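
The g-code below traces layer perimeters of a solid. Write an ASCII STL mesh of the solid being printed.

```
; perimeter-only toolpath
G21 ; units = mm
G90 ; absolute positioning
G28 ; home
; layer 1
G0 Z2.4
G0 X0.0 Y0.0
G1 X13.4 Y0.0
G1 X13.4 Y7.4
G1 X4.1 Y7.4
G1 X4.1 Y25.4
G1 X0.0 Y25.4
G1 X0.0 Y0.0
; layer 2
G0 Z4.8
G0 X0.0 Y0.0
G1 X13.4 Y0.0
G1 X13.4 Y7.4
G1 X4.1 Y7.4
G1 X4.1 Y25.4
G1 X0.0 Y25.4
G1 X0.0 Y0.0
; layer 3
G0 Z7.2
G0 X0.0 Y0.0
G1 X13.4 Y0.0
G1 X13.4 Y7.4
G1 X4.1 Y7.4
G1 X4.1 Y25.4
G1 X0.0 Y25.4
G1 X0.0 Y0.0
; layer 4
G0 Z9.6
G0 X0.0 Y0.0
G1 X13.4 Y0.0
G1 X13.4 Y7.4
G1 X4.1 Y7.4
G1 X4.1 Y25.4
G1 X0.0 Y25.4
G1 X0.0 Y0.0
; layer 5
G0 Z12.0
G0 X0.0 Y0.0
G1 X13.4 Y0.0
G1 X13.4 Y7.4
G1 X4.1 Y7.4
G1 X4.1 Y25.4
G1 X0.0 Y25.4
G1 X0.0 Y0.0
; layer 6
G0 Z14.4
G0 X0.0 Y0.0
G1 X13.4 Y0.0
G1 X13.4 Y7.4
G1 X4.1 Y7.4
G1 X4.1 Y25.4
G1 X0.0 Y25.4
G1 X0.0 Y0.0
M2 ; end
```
solid part
  facet normal 0.0000 0.0000 -1.0000
    outer loop
      vertex 13.4 7.4 0.0
      vertex 13.4 0.0 0.0
      vertex 0.0 0.0 0.0
    endloop
  endfacet
  facet normal 0.0000 0.0000 -1.0000
    outer loop
      vertex 4.1 7.4 0.0
      vertex 13.4 7.4 0.0
      vertex 0.0 0.0 0.0
    endloop
  endfacet
  facet normal 0.0000 0.0000 -1.0000
    outer loop
      vertex 4.1 25.4 0.0
      vertex 4.1 7.4 0.0
      vertex 0.0 0.0 0.0
    endloop
  endfacet
  facet normal 0.0000 0.0000 -1.0000
    outer loop
      vertex 0.0 25.4 0.0
      vertex 4.1 25.4 0.0
      vertex 0.0 0.0 0.0
    endloop
  endfacet
  facet normal 0.0000 0.0000 1.0000
    outer loop
      vertex 0.0 0.0 14.4
      vertex 13.4 0.0 14.4
      vertex 13.4 7.4 14.4
    endloop
  endfacet
  facet normal 0.0000 0.0000 1.0000
    outer loop
      vertex 0.0 0.0 14.4
      vertex 13.4 7.4 14.4
      vertex 4.1 7.4 14.4
    endloop
  endfacet
  facet normal 0.0000 0.0000 1.0000
    outer loop
      vertex 0.0 0.0 14.4
      vertex 4.1 7.4 14.4
      vertex 4.1 25.4 14.4
    endloop
  endfacet
  facet normal 0.0000 0.0000 1.0000
    outer loop
      vertex 0.0 0.0 14.4
      vertex 4.1 25.4 14.4
      vertex 0.0 25.4 14.4
    endloop
  endfacet
  facet normal 0.0000 -1.0000 0.0000
    outer loop
      vertex 0.0 0.0 0.0
      vertex 13.4 0.0 0.0
      vertex 13.4 0.0 14.4
    endloop
  endfacet
  facet normal 0.0000 -1.0000 0.0000
    outer loop
      vertex 0.0 0.0 0.0
      vertex 13.4 0.0 14.4
      vertex 0.0 0.0 14.4
    endloop
  endfacet
  facet normal 1.0000 0.0000 0.0000
    outer loop
      vertex 13.4 0.0 0.0
      vertex 13.4 7.4 0.0
      vertex 13.4 7.4 14.4
    endloop
  endfacet
  facet normal 1.0000 0.0000 0.0000
    outer loop
      vertex 13.4 0.0 0.0
      vertex 13.4 7.4 14.4
      vertex 13.4 0.0 14.4
    endloop
  endfacet
  facet normal 0.0000 1.0000 0.0000
    outer loop
      vertex 13.4 7.4 0.0
      vertex 4.1 7.4 0.0
      vertex 4.1 7.4 14.4
    endloop
  endfacet
  facet normal 0.0000 1.0000 0.0000
    outer loop
      vertex 13.4 7.4 0.0
      vertex 4.1 7.4 14.4
      vertex 13.4 7.4 14.4
    endloop
  endfacet
  facet normal 1.0000 0.0000 0.0000
    outer loop
      vertex 4.1 7.4 0.0
      vertex 4.1 25.4 0.0
      vertex 4.1 25.4 14.4
    endloop
  endfacet
  facet normal 1.0000 0.0000 0.0000
    outer loop
      vertex 4.1 7.4 0.0
      vertex 4.1 25.4 14.4
      vertex 4.1 7.4 14.4
    endloop
  endfacet
  facet normal 0.0000 1.0000 0.0000
    outer loop
      vertex 4.1 25.4 0.0
      vertex 0.0 25.4 0.0
      vertex 0.0 25.4 14.4
    endloop
  endfacet
  facet normal 0.0000 1.0000 0.0000
    outer loop
      vertex 4.1 25.4 0.0
      vertex 0.0 25.4 14.4
      vertex 4.1 25.4 14.4
    endloop
  endfacet
  facet normal -1.0000 0.0000 0.0000
    outer loop
      vertex 0.0 25.4 0.0
      vertex 0.0 0.0 0.0
      vertex 0.0 0.0 14.4
    endloop
  endfacet
  facet normal -1.0000 0.0000 0.0000
    outer loop
      vertex 0.0 25.4 0.0
      vertex 0.0 0.0 14.4
      vertex 0.0 25.4 14.4
    endloop
  endfacet
endsolid part

The G0 Z moves step by Δz≈2.4 mm. Every layer's G1 loop is the same polygon, so the solid is a straight extrusion of it from z=0 to z≈14.4. Closing with flat bottom and top caps and triangulating gives 20 facets — an L-shaped prism: outer 13.4 × 25.4 mm, arm thicknesses ≈ 7.4 mm (horizontal) and 4.1 mm (vertical), extruded 14.4 mm in z.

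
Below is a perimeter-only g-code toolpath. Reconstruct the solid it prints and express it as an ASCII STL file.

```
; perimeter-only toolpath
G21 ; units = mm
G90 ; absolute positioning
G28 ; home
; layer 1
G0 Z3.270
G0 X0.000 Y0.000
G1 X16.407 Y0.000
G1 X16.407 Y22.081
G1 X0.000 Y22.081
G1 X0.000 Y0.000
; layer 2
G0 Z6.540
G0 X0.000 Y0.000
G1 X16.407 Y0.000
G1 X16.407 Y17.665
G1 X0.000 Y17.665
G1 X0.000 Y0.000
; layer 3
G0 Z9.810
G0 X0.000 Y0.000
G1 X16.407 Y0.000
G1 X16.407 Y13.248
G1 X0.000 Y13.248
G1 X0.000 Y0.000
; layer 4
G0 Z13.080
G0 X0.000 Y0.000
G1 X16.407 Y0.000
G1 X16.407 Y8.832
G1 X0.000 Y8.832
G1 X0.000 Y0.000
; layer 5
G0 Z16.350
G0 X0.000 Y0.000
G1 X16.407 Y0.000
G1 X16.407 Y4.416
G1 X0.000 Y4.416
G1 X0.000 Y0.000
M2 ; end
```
solid part
  facet normal 0.0000 0.0000 -1.0000
    outer loop
      vertex 16.407 26.497 0.000
      vertex 16.407 0.000 0.000
      vertex 0.000 0.000 0.000
    endloop
  endfacet
  facet normal 0.0000 0.0000 -1.0000
    outer loop
      vertex 0.000 26.497 0.000
      vertex 16.407 26.497 0.000
      vertex 0.000 0.000 0.000
    endloop
  endfacet
  facet normal 0.0000 -1.0000 0.0000
    outer loop
      vertex 0.000 0.000 0.000
      vertex 16.407 0.000 0.000
      vertex 16.407 0.000 19.620
    endloop
  endfacet
  facet normal 0.0000 -1.0000 0.0000
    outer loop
      vertex 0.000 0.000 0.000
      vertex 16.407 0.000 19.620
      vertex 0.000 0.000 19.620
    endloop
  endfacet
  facet normal 0.0000 0.5951 0.8037
    outer loop
      vertex 0.000 0.000 19.620
      vertex 16.407 0.000 19.620
      vertex 16.407 26.497 0.000
    endloop
  endfacet
  facet normal 0.0000 0.5951 0.8037
    outer loop
      vertex 0.000 0.000 19.620
      vertex 16.407 26.497 0.000
      vertex 0.000 26.497 0.000
    endloop
  endfacet
  facet normal -1.0000 0.0000 0.0000
    outer loop
      vertex 0.000 0.000 19.620
      vertex 0.000 26.497 0.000
      vertex 0.000 0.000 0.000
    endloop
  endfacet
  facet normal 1.0000 0.0000 0.0000
    outer loop
      vertex 16.407 0.000 0.000
      vertex 16.407 26.497 0.000
      vertex 16.407 0.000 19.620
    endloop
  endfacet
endsolid part

The G0 Z moves step by Δz≈3.270 mm. The G1 loops shrink linearly with z, so the solid tapers from its base footprint up to z≈19.6. Closing with a flat bottom cap and the tapered top and triangulating gives 8 facets — a wedge (ramp): 16.4 × 26.5 mm base, rising to 19.6 mm along the y=0 edge and sloping linearly to z=0 at y=26.5.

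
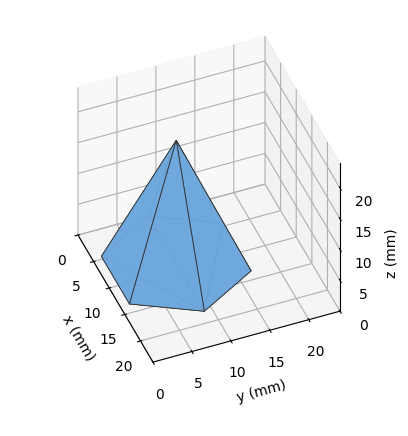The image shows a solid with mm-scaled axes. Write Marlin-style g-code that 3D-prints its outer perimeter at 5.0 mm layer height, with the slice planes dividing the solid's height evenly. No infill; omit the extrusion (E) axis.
Reading the render: the shape is a regular 6-sided pyramid, base circumscribed radius ≈ 9 mm, apex at z ≈ 20 mm (dimensions read to the nearest mm from the axis ticks). For the g-code, the solid's height is divided into equal slices at the stated Δz and each level perimeter traced with G1 moves after a G0 lift.

; perimeter-only toolpath
G21 ; units = mm
G90 ; absolute positioning
G28 ; home
; layer 1
G0 Z5.0
G0 X15.8 Y9.0
G1 X12.4 Y14.9
G1 X5.6 Y14.9
G1 X2.2 Y9.0
G1 X5.6 Y3.1
G1 X12.4 Y3.1
G1 X15.8 Y9.0
; layer 2
G0 Z10.0
G0 X13.5 Y9.0
G1 X11.2 Y12.9
G1 X6.8 Y12.9
G1 X4.5 Y9.0
G1 X6.8 Y5.1
G1 X11.2 Y5.1
G1 X13.5 Y9.0
; layer 3
G0 Z15.0
G0 X11.2 Y9.0
G1 X10.1 Y10.9
G1 X7.9 Y10.9
G1 X6.8 Y9.0
G1 X7.9 Y7.0
G1 X10.1 Y7.0
G1 X11.2 Y9.0
M2 ; end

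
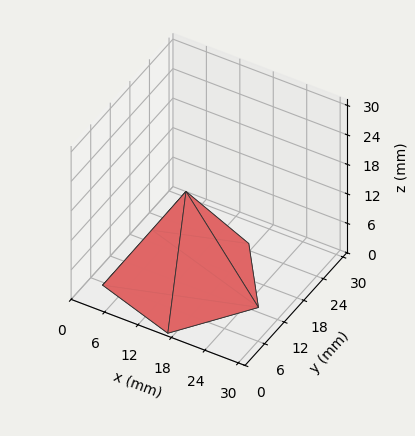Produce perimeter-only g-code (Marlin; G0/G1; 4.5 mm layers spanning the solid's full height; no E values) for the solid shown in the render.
Reading the render: the shape is a regular 5-sided pyramid, base circumscribed radius ≈ 13 mm, apex at z ≈ 18 mm (dimensions read to the nearest mm from the axis ticks). For the g-code, the solid's height is divided into equal slices at the stated Δz and each level perimeter traced with G1 moves after a G0 lift.

; perimeter-only toolpath
G21 ; units = mm
G90 ; absolute positioning
G28 ; home
; layer 1
G0 Z4.5
G0 X22.8 Y13.0
G1 X16.0 Y22.3
G1 X5.1 Y18.7
G1 X5.1 Y7.3
G1 X16.0 Y3.7
G1 X22.8 Y13.0
; layer 2
G0 Z9.0
G0 X19.5 Y13.0
G1 X15.0 Y19.2
G1 X7.8 Y16.8
G1 X7.8 Y9.2
G1 X15.0 Y6.8
G1 X19.5 Y13.0
; layer 3
G0 Z13.5
G0 X16.2 Y13.0
G1 X14.0 Y16.1
G1 X10.4 Y14.9
G1 X10.4 Y11.1
G1 X14.0 Y9.9
G1 X16.2 Y13.0
M2 ; end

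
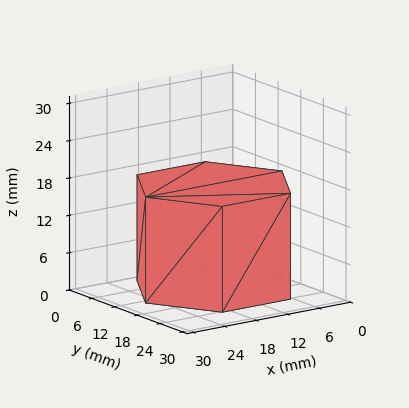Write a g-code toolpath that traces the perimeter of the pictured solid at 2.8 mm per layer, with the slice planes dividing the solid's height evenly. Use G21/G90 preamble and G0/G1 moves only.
Reading the render: the shape is a regular 6-sided prism (a cylinder approximated with 6 flat sides), circumscribed radius ≈ 13 mm, height ≈ 17 mm (dimensions read to the nearest mm from the axis ticks). For the g-code, the solid's height is divided into equal slices at the stated Δz and each level perimeter traced with G1 moves after a G0 lift.

; perimeter-only toolpath
G21 ; units = mm
G90 ; absolute positioning
G28 ; home
; layer 1
G0 Z2.8
G0 X26.0 Y13.0
G1 X19.5 Y24.3
G1 X6.5 Y24.3
G1 X0.0 Y13.0
G1 X6.5 Y1.7
G1 X19.5 Y1.7
G1 X26.0 Y13.0
; layer 2
G0 Z5.7
G0 X26.0 Y13.0
G1 X19.5 Y24.3
G1 X6.5 Y24.3
G1 X0.0 Y13.0
G1 X6.5 Y1.7
G1 X19.5 Y1.7
G1 X26.0 Y13.0
; layer 3
G0 Z8.5
G0 X26.0 Y13.0
G1 X19.5 Y24.3
G1 X6.5 Y24.3
G1 X0.0 Y13.0
G1 X6.5 Y1.7
G1 X19.5 Y1.7
G1 X26.0 Y13.0
; layer 4
G0 Z11.3
G0 X26.0 Y13.0
G1 X19.5 Y24.3
G1 X6.5 Y24.3
G1 X0.0 Y13.0
G1 X6.5 Y1.7
G1 X19.5 Y1.7
G1 X26.0 Y13.0
; layer 5
G0 Z14.2
G0 X26.0 Y13.0
G1 X19.5 Y24.3
G1 X6.5 Y24.3
G1 X0.0 Y13.0
G1 X6.5 Y1.7
G1 X19.5 Y1.7
G1 X26.0 Y13.0
; layer 6
G0 Z17.0
G0 X26.0 Y13.0
G1 X19.5 Y24.3
G1 X6.5 Y24.3
G1 X0.0 Y13.0
G1 X6.5 Y1.7
G1 X19.5 Y1.7
G1 X26.0 Y13.0
M2 ; end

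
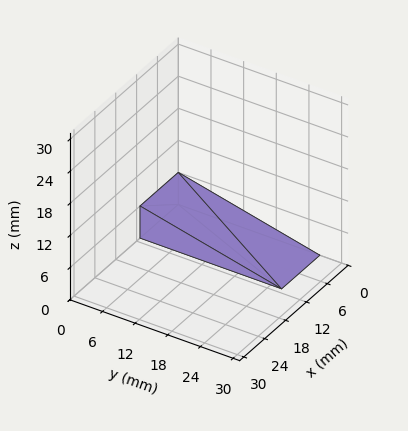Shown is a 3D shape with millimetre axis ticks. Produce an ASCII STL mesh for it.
Reading the render: the shape is a wedge (ramp): 11 × 26 mm base, rising to 6 mm along the y=0 edge and sloping linearly to z=0 at y=26 (dimensions read to the nearest mm from the axis ticks). For the STL, each face is triangulated and given an outward normal.

solid part
  facet normal 0.0000 0.0000 -1.0000
    outer loop
      vertex 11.0 26.0 0.0
      vertex 11.0 0.0 0.0
      vertex 0.0 0.0 0.0
    endloop
  endfacet
  facet normal 0.0000 0.0000 -1.0000
    outer loop
      vertex 0.0 26.0 0.0
      vertex 11.0 26.0 0.0
      vertex 0.0 0.0 0.0
    endloop
  endfacet
  facet normal 0.0000 -1.0000 0.0000
    outer loop
      vertex 0.0 0.0 0.0
      vertex 11.0 0.0 0.0
      vertex 11.0 0.0 6.0
    endloop
  endfacet
  facet normal 0.0000 -1.0000 0.0000
    outer loop
      vertex 0.0 0.0 0.0
      vertex 11.0 0.0 6.0
      vertex 0.0 0.0 6.0
    endloop
  endfacet
  facet normal 0.0000 0.2249 0.9744
    outer loop
      vertex 0.0 0.0 6.0
      vertex 11.0 0.0 6.0
      vertex 11.0 26.0 0.0
    endloop
  endfacet
  facet normal 0.0000 0.2249 0.9744
    outer loop
      vertex 0.0 0.0 6.0
      vertex 11.0 26.0 0.0
      vertex 0.0 26.0 0.0
    endloop
  endfacet
  facet normal -1.0000 0.0000 0.0000
    outer loop
      vertex 0.0 0.0 6.0
      vertex 0.0 26.0 0.0
      vertex 0.0 0.0 0.0
    endloop
  endfacet
  facet normal 1.0000 0.0000 0.0000
    outer loop
      vertex 11.0 0.0 0.0
      vertex 11.0 26.0 0.0
      vertex 11.0 0.0 6.0
    endloop
  endfacet
endsolid part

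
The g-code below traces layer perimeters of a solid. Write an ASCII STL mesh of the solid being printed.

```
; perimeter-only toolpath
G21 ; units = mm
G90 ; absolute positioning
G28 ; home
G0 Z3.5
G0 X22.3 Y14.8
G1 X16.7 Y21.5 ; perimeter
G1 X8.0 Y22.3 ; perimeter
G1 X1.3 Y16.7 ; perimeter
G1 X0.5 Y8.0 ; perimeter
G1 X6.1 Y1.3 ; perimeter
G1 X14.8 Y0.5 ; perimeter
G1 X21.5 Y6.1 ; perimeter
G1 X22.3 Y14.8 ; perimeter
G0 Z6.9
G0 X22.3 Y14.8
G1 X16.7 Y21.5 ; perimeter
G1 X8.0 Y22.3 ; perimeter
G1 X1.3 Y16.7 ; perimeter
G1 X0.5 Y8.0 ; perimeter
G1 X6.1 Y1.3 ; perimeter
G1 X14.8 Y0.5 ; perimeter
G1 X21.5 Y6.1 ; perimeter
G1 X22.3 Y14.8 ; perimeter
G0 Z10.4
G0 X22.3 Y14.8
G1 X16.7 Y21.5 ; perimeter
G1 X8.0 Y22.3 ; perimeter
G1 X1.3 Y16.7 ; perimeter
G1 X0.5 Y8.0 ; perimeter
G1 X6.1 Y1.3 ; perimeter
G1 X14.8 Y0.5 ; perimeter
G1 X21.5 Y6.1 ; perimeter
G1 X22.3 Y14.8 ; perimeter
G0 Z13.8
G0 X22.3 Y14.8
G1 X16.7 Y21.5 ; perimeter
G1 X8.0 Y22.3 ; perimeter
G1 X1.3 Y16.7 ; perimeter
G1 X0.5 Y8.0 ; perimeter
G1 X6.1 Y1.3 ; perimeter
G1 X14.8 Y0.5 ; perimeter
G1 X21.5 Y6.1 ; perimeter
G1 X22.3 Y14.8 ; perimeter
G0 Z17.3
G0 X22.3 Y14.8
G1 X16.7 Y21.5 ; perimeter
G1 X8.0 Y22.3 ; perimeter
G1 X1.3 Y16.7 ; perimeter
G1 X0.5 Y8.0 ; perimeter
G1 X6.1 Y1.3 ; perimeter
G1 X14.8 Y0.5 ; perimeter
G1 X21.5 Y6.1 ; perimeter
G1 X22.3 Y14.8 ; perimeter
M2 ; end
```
solid part
  facet normal 0.0000 0.0000 -1.0000
    outer loop
      vertex 8.0 22.3 0.0
      vertex 16.7 21.5 0.0
      vertex 22.3 14.8 0.0
    endloop
  endfacet
  facet normal 0.0000 0.0000 -1.0000
    outer loop
      vertex 1.3 16.7 0.0
      vertex 8.0 22.3 0.0
      vertex 22.3 14.8 0.0
    endloop
  endfacet
  facet normal 0.0000 0.0000 -1.0000
    outer loop
      vertex 0.5 8.0 0.0
      vertex 1.3 16.7 0.0
      vertex 22.3 14.8 0.0
    endloop
  endfacet
  facet normal 0.0000 0.0000 -1.0000
    outer loop
      vertex 6.1 1.3 0.0
      vertex 0.5 8.0 0.0
      vertex 22.3 14.8 0.0
    endloop
  endfacet
  facet normal 0.0000 0.0000 -1.0000
    outer loop
      vertex 14.8 0.5 0.0
      vertex 6.1 1.3 0.0
      vertex 22.3 14.8 0.0
    endloop
  endfacet
  facet normal 0.0000 0.0000 -1.0000
    outer loop
      vertex 21.5 6.1 0.0
      vertex 14.8 0.5 0.0
      vertex 22.3 14.8 0.0
    endloop
  endfacet
  facet normal 0.0000 0.0000 1.0000
    outer loop
      vertex 22.3 14.8 17.3
      vertex 16.7 21.5 17.3
      vertex 8.0 22.3 17.3
    endloop
  endfacet
  facet normal 0.0000 0.0000 1.0000
    outer loop
      vertex 22.3 14.8 17.3
      vertex 8.0 22.3 17.3
      vertex 1.3 16.7 17.3
    endloop
  endfacet
  facet normal 0.0000 0.0000 1.0000
    outer loop
      vertex 22.3 14.8 17.3
      vertex 1.3 16.7 17.3
      vertex 0.5 8.0 17.3
    endloop
  endfacet
  facet normal 0.0000 0.0000 1.0000
    outer loop
      vertex 22.3 14.8 17.3
      vertex 0.5 8.0 17.3
      vertex 6.1 1.3 17.3
    endloop
  endfacet
  facet normal 0.0000 0.0000 1.0000
    outer loop
      vertex 22.3 14.8 17.3
      vertex 6.1 1.3 17.3
      vertex 14.8 0.5 17.3
    endloop
  endfacet
  facet normal 0.0000 0.0000 1.0000
    outer loop
      vertex 22.3 14.8 17.3
      vertex 14.8 0.5 17.3
      vertex 21.5 6.1 17.3
    endloop
  endfacet
  facet normal 0.7673 0.6413 0.0000
    outer loop
      vertex 22.3 14.8 0.0
      vertex 16.7 21.5 0.0
      vertex 16.7 21.5 17.3
    endloop
  endfacet
  facet normal 0.7673 0.6413 0.0000
    outer loop
      vertex 22.3 14.8 0.0
      vertex 16.7 21.5 17.3
      vertex 22.3 14.8 17.3
    endloop
  endfacet
  facet normal 0.0916 0.9958 0.0000
    outer loop
      vertex 16.7 21.5 0.0
      vertex 8.0 22.3 0.0
      vertex 8.0 22.3 17.3
    endloop
  endfacet
  facet normal 0.0916 0.9958 0.0000
    outer loop
      vertex 16.7 21.5 0.0
      vertex 8.0 22.3 17.3
      vertex 16.7 21.5 17.3
    endloop
  endfacet
  facet normal -0.6413 0.7673 0.0000
    outer loop
      vertex 8.0 22.3 0.0
      vertex 1.3 16.7 0.0
      vertex 1.3 16.7 17.3
    endloop
  endfacet
  facet normal -0.6413 0.7673 0.0000
    outer loop
      vertex 8.0 22.3 0.0
      vertex 1.3 16.7 17.3
      vertex 8.0 22.3 17.3
    endloop
  endfacet
  facet normal -0.9958 0.0916 0.0000
    outer loop
      vertex 1.3 16.7 0.0
      vertex 0.5 8.0 0.0
      vertex 0.5 8.0 17.3
    endloop
  endfacet
  facet normal -0.9958 0.0916 0.0000
    outer loop
      vertex 1.3 16.7 0.0
      vertex 0.5 8.0 17.3
      vertex 1.3 16.7 17.3
    endloop
  endfacet
  facet normal -0.7673 -0.6413 0.0000
    outer loop
      vertex 0.5 8.0 0.0
      vertex 6.1 1.3 0.0
      vertex 6.1 1.3 17.3
    endloop
  endfacet
  facet normal -0.7673 -0.6413 0.0000
    outer loop
      vertex 0.5 8.0 0.0
      vertex 6.1 1.3 17.3
      vertex 0.5 8.0 17.3
    endloop
  endfacet
  facet normal -0.0916 -0.9958 0.0000
    outer loop
      vertex 6.1 1.3 0.0
      vertex 14.8 0.5 0.0
      vertex 14.8 0.5 17.3
    endloop
  endfacet
  facet normal -0.0916 -0.9958 0.0000
    outer loop
      vertex 6.1 1.3 0.0
      vertex 14.8 0.5 17.3
      vertex 6.1 1.3 17.3
    endloop
  endfacet
  facet normal 0.6413 -0.7673 0.0000
    outer loop
      vertex 14.8 0.5 0.0
      vertex 21.5 6.1 0.0
      vertex 21.5 6.1 17.3
    endloop
  endfacet
  facet normal 0.6413 -0.7673 0.0000
    outer loop
      vertex 14.8 0.5 0.0
      vertex 21.5 6.1 17.3
      vertex 14.8 0.5 17.3
    endloop
  endfacet
  facet normal 0.9958 -0.0916 0.0000
    outer loop
      vertex 21.5 6.1 0.0
      vertex 22.3 14.8 0.0
      vertex 22.3 14.8 17.3
    endloop
  endfacet
  facet normal 0.9958 -0.0916 0.0000
    outer loop
      vertex 21.5 6.1 0.0
      vertex 22.3 14.8 17.3
      vertex 21.5 6.1 17.3
    endloop
  endfacet
endsolid part

The G0 Z moves step by Δz≈3.5 mm. Every layer's G1 loop is the same polygon, so the solid is a straight extrusion of it from z=0 to z≈17.3. Closing with flat bottom and top caps and triangulating gives 28 facets — a regular 8-sided prism (a cylinder approximated with 8 flat sides), circumscribed radius ≈ 11.4 mm, height ≈ 17.3 mm.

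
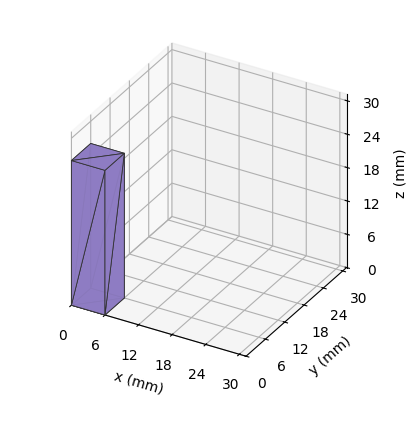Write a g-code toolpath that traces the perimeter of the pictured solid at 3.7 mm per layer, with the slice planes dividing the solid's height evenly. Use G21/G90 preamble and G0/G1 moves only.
Reading the render: the shape is a rectangular box, roughly 6 × 6 mm footprint and 26 mm tall (dimensions read to the nearest mm from the axis ticks). For the g-code, the solid's height is divided into equal slices at the stated Δz and each level perimeter traced with G1 moves after a G0 lift.

; perimeter-only toolpath
G21 ; units = mm
G90 ; absolute positioning
G28 ; home
; layer 1
G0 Z3.7
G0 X0.0 Y0.0
G1 X6.0 Y0.0
G1 X6.0 Y6.0
G1 X0.0 Y6.0
G1 X0.0 Y0.0
; layer 2
G0 Z7.4
G0 X0.0 Y0.0
G1 X6.0 Y0.0
G1 X6.0 Y6.0
G1 X0.0 Y6.0
G1 X0.0 Y0.0
; layer 3
G0 Z11.1
G0 X0.0 Y0.0
G1 X6.0 Y0.0
G1 X6.0 Y6.0
G1 X0.0 Y6.0
G1 X0.0 Y0.0
; layer 4
G0 Z14.9
G0 X0.0 Y0.0
G1 X6.0 Y0.0
G1 X6.0 Y6.0
G1 X0.0 Y6.0
G1 X0.0 Y0.0
; layer 5
G0 Z18.6
G0 X0.0 Y0.0
G1 X6.0 Y0.0
G1 X6.0 Y6.0
G1 X0.0 Y6.0
G1 X0.0 Y0.0
; layer 6
G0 Z22.3
G0 X0.0 Y0.0
G1 X6.0 Y0.0
G1 X6.0 Y6.0
G1 X0.0 Y6.0
G1 X0.0 Y0.0
; layer 7
G0 Z26.0
G0 X0.0 Y0.0
G1 X6.0 Y0.0
G1 X6.0 Y6.0
G1 X0.0 Y6.0
G1 X0.0 Y0.0
M2 ; end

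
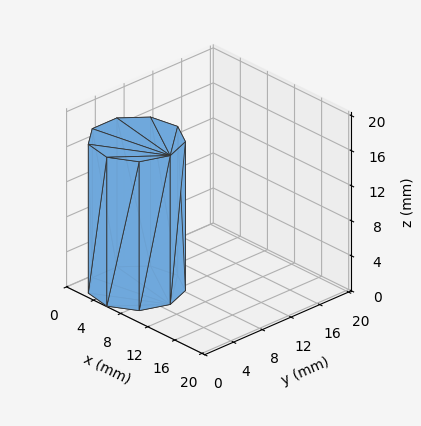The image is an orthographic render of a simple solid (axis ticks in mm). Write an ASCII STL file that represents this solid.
Reading the render: the shape is a regular 9-sided prism (a cylinder approximated with 9 flat sides), circumscribed radius ≈ 5 mm, height ≈ 17 mm (dimensions read to the nearest mm from the axis ticks). For the STL, each face is triangulated and given an outward normal.

solid part
  facet normal 0.0000 0.0000 -1.0000
    outer loop
      vertex 5.868 9.924 0.000
      vertex 8.830 8.214 0.000
      vertex 10.000 5.000 0.000
    endloop
  endfacet
  facet normal 0.0000 0.0000 -1.0000
    outer loop
      vertex 2.500 9.330 0.000
      vertex 5.868 9.924 0.000
      vertex 10.000 5.000 0.000
    endloop
  endfacet
  facet normal 0.0000 0.0000 -1.0000
    outer loop
      vertex 0.302 6.710 0.000
      vertex 2.500 9.330 0.000
      vertex 10.000 5.000 0.000
    endloop
  endfacet
  facet normal 0.0000 0.0000 -1.0000
    outer loop
      vertex 0.302 3.290 0.000
      vertex 0.302 6.710 0.000
      vertex 10.000 5.000 0.000
    endloop
  endfacet
  facet normal 0.0000 0.0000 -1.0000
    outer loop
      vertex 2.500 0.670 0.000
      vertex 0.302 3.290 0.000
      vertex 10.000 5.000 0.000
    endloop
  endfacet
  facet normal 0.0000 0.0000 -1.0000
    outer loop
      vertex 5.868 0.076 0.000
      vertex 2.500 0.670 0.000
      vertex 10.000 5.000 0.000
    endloop
  endfacet
  facet normal 0.0000 0.0000 -1.0000
    outer loop
      vertex 8.830 1.786 0.000
      vertex 5.868 0.076 0.000
      vertex 10.000 5.000 0.000
    endloop
  endfacet
  facet normal 0.0000 0.0000 1.0000
    outer loop
      vertex 10.000 5.000 17.000
      vertex 8.830 8.214 17.000
      vertex 5.868 9.924 17.000
    endloop
  endfacet
  facet normal 0.0000 0.0000 1.0000
    outer loop
      vertex 10.000 5.000 17.000
      vertex 5.868 9.924 17.000
      vertex 2.500 9.330 17.000
    endloop
  endfacet
  facet normal 0.0000 0.0000 1.0000
    outer loop
      vertex 10.000 5.000 17.000
      vertex 2.500 9.330 17.000
      vertex 0.302 6.710 17.000
    endloop
  endfacet
  facet normal 0.0000 0.0000 1.0000
    outer loop
      vertex 10.000 5.000 17.000
      vertex 0.302 6.710 17.000
      vertex 0.302 3.290 17.000
    endloop
  endfacet
  facet normal 0.0000 0.0000 1.0000
    outer loop
      vertex 10.000 5.000 17.000
      vertex 0.302 3.290 17.000
      vertex 2.500 0.670 17.000
    endloop
  endfacet
  facet normal 0.0000 0.0000 1.0000
    outer loop
      vertex 10.000 5.000 17.000
      vertex 2.500 0.670 17.000
      vertex 5.868 0.076 17.000
    endloop
  endfacet
  facet normal 0.0000 0.0000 1.0000
    outer loop
      vertex 10.000 5.000 17.000
      vertex 5.868 0.076 17.000
      vertex 8.830 1.786 17.000
    endloop
  endfacet
  facet normal 0.9397 0.3421 0.0000
    outer loop
      vertex 10.000 5.000 0.000
      vertex 8.830 8.214 0.000
      vertex 8.830 8.214 17.000
    endloop
  endfacet
  facet normal 0.9397 0.3421 0.0000
    outer loop
      vertex 10.000 5.000 0.000
      vertex 8.830 8.214 17.000
      vertex 10.000 5.000 17.000
    endloop
  endfacet
  facet normal 0.5000 0.8660 0.0000
    outer loop
      vertex 8.830 8.214 0.000
      vertex 5.868 9.924 0.000
      vertex 5.868 9.924 17.000
    endloop
  endfacet
  facet normal 0.5000 0.8660 0.0000
    outer loop
      vertex 8.830 8.214 0.000
      vertex 5.868 9.924 17.000
      vertex 8.830 8.214 17.000
    endloop
  endfacet
  facet normal -0.1737 0.9848 0.0000
    outer loop
      vertex 5.868 9.924 0.000
      vertex 2.500 9.330 0.000
      vertex 2.500 9.330 17.000
    endloop
  endfacet
  facet normal -0.1737 0.9848 0.0000
    outer loop
      vertex 5.868 9.924 0.000
      vertex 2.500 9.330 17.000
      vertex 5.868 9.924 17.000
    endloop
  endfacet
  facet normal -0.7661 0.6427 0.0000
    outer loop
      vertex 2.500 9.330 0.000
      vertex 0.302 6.710 0.000
      vertex 0.302 6.710 17.000
    endloop
  endfacet
  facet normal -0.7661 0.6427 0.0000
    outer loop
      vertex 2.500 9.330 0.000
      vertex 0.302 6.710 17.000
      vertex 2.500 9.330 17.000
    endloop
  endfacet
  facet normal -1.0000 0.0000 0.0000
    outer loop
      vertex 0.302 6.710 0.000
      vertex 0.302 3.290 0.000
      vertex 0.302 3.290 17.000
    endloop
  endfacet
  facet normal -1.0000 0.0000 0.0000
    outer loop
      vertex 0.302 6.710 0.000
      vertex 0.302 3.290 17.000
      vertex 0.302 6.710 17.000
    endloop
  endfacet
  facet normal -0.7661 -0.6427 0.0000
    outer loop
      vertex 0.302 3.290 0.000
      vertex 2.500 0.670 0.000
      vertex 2.500 0.670 17.000
    endloop
  endfacet
  facet normal -0.7661 -0.6427 0.0000
    outer loop
      vertex 0.302 3.290 0.000
      vertex 2.500 0.670 17.000
      vertex 0.302 3.290 17.000
    endloop
  endfacet
  facet normal -0.1737 -0.9848 0.0000
    outer loop
      vertex 2.500 0.670 0.000
      vertex 5.868 0.076 0.000
      vertex 5.868 0.076 17.000
    endloop
  endfacet
  facet normal -0.1737 -0.9848 0.0000
    outer loop
      vertex 2.500 0.670 0.000
      vertex 5.868 0.076 17.000
      vertex 2.500 0.670 17.000
    endloop
  endfacet
  facet normal 0.5000 -0.8660 0.0000
    outer loop
      vertex 5.868 0.076 0.000
      vertex 8.830 1.786 0.000
      vertex 8.830 1.786 17.000
    endloop
  endfacet
  facet normal 0.5000 -0.8660 0.0000
    outer loop
      vertex 5.868 0.076 0.000
      vertex 8.830 1.786 17.000
      vertex 5.868 0.076 17.000
    endloop
  endfacet
  facet normal 0.9397 -0.3421 0.0000
    outer loop
      vertex 8.830 1.786 0.000
      vertex 10.000 5.000 0.000
      vertex 10.000 5.000 17.000
    endloop
  endfacet
  facet normal 0.9397 -0.3421 0.0000
    outer loop
      vertex 8.830 1.786 0.000
      vertex 10.000 5.000 17.000
      vertex 8.830 1.786 17.000
    endloop
  endfacet
endsolid part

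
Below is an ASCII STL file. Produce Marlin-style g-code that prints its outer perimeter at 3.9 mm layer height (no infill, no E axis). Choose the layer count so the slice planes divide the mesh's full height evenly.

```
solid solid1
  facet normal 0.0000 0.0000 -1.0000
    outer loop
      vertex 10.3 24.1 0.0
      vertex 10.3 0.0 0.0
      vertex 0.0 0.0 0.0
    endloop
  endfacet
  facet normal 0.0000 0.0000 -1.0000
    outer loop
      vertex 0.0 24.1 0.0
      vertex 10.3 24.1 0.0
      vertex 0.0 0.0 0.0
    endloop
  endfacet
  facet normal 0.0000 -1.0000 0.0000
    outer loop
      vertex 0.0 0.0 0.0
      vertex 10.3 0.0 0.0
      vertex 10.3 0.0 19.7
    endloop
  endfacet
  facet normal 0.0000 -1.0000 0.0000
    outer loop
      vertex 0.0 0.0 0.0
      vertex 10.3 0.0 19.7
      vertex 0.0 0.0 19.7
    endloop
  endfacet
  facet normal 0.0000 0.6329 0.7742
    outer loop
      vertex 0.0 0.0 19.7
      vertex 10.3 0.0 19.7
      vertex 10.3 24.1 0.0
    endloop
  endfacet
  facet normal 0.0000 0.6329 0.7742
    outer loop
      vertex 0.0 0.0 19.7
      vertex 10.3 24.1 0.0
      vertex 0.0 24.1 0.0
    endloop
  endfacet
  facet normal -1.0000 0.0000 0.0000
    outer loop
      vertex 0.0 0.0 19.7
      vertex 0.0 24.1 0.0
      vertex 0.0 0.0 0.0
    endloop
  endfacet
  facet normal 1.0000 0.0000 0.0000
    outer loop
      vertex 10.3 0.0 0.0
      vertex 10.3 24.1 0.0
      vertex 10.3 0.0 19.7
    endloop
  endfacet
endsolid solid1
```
; perimeter-only toolpath
G21 ; units = mm
G90 ; absolute positioning
G28 ; home
; layer 1
G0 Z3.9
G0 X0.0 Y0.0
G1 X10.3 Y0.0
G1 X10.3 Y19.3
G1 X0.0 Y19.3
G1 X0.0 Y0.0
; layer 2
G0 Z7.9
G0 X0.0 Y0.0
G1 X10.3 Y0.0
G1 X10.3 Y14.5
G1 X0.0 Y14.5
G1 X0.0 Y0.0
; layer 3
G0 Z11.8
G0 X0.0 Y0.0
G1 X10.3 Y0.0
G1 X10.3 Y9.6
G1 X0.0 Y9.6
G1 X0.0 Y0.0
; layer 4
G0 Z15.8
G0 X0.0 Y0.0
G1 X10.3 Y0.0
G1 X10.3 Y4.8
G1 X0.0 Y4.8
G1 X0.0 Y0.0
M2 ; end

The solid is a wedge (ramp): 10.3 × 24.1 mm base, rising to 19.7 mm along the y=0 edge and sloping linearly to z=0 at y=24.1. Slicing at Δz = 3.9 mm — 5 equal slices spanning the solid's height, so layer i sits at z = i·h/5 — gives 4 non-empty perimeters. Each is a 4-segment closed polygon; G0 lifts to the layer z and rapids to the start vertex, then G1 traces the edges. The cross-section shrinks linearly with z (the slice at the apex is degenerate and omitted).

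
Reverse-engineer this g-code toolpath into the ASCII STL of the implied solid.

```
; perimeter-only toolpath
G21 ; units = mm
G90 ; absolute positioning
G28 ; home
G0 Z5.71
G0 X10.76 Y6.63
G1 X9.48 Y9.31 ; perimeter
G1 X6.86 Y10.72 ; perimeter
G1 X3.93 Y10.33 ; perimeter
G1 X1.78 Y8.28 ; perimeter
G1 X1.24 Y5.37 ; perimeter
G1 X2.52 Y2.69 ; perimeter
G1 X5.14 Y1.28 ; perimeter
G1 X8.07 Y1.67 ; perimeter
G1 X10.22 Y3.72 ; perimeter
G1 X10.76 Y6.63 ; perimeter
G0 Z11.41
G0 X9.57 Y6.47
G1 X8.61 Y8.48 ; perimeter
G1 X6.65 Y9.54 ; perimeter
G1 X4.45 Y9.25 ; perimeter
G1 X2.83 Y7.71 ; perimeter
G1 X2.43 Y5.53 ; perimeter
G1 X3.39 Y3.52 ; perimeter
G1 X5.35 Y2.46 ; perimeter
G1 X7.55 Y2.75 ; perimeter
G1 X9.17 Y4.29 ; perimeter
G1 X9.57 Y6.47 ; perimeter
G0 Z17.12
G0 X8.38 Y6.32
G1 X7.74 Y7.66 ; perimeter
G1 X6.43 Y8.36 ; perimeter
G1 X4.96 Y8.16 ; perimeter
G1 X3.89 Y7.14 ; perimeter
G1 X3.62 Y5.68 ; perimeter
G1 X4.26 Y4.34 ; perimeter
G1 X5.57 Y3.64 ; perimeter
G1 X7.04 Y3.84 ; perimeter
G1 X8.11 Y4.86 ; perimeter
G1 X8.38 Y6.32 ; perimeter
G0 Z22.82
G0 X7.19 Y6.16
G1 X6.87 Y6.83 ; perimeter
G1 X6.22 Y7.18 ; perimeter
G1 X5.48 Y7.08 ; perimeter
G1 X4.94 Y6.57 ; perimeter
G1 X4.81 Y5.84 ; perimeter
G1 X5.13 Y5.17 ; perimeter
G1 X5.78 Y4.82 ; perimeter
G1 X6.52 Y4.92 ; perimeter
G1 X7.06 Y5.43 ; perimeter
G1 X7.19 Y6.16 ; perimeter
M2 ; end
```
solid part
  facet normal 0.0000 0.0000 -1.0000
    outer loop
      vertex 7.08 11.90 0.00
      vertex 10.35 10.14 0.00
      vertex 11.95 6.79 0.00
    endloop
  endfacet
  facet normal 0.0000 0.0000 -1.0000
    outer loop
      vertex 3.41 11.41 0.00
      vertex 7.08 11.90 0.00
      vertex 11.95 6.79 0.00
    endloop
  endfacet
  facet normal 0.0000 0.0000 -1.0000
    outer loop
      vertex 0.72 8.85 0.00
      vertex 3.41 11.41 0.00
      vertex 11.95 6.79 0.00
    endloop
  endfacet
  facet normal 0.0000 0.0000 -1.0000
    outer loop
      vertex 0.05 5.21 0.00
      vertex 0.72 8.85 0.00
      vertex 11.95 6.79 0.00
    endloop
  endfacet
  facet normal 0.0000 0.0000 -1.0000
    outer loop
      vertex 1.65 1.86 0.00
      vertex 0.05 5.21 0.00
      vertex 11.95 6.79 0.00
    endloop
  endfacet
  facet normal 0.0000 0.0000 -1.0000
    outer loop
      vertex 4.92 0.10 0.00
      vertex 1.65 1.86 0.00
      vertex 11.95 6.79 0.00
    endloop
  endfacet
  facet normal 0.0000 0.0000 -1.0000
    outer loop
      vertex 8.59 0.59 0.00
      vertex 4.92 0.10 0.00
      vertex 11.95 6.79 0.00
    endloop
  endfacet
  facet normal 0.0000 0.0000 -1.0000
    outer loop
      vertex 11.28 3.15 0.00
      vertex 8.59 0.59 0.00
      vertex 11.95 6.79 0.00
    endloop
  endfacet
  facet normal 0.8848 0.4226 0.1962
    outer loop
      vertex 11.95 6.79 0.00
      vertex 10.35 10.14 0.00
      vertex 6.00 6.00 28.53
    endloop
  endfacet
  facet normal 0.4647 0.8635 0.1962
    outer loop
      vertex 10.35 10.14 0.00
      vertex 7.08 11.90 0.00
      vertex 6.00 6.00 28.53
    endloop
  endfacet
  facet normal -0.1298 0.9720 0.1961
    outer loop
      vertex 7.08 11.90 0.00
      vertex 3.41 11.41 0.00
      vertex 6.00 6.00 28.53
    endloop
  endfacet
  facet normal -0.6760 0.7103 0.1961
    outer loop
      vertex 3.41 11.41 0.00
      vertex 0.72 8.85 0.00
      vertex 6.00 6.00 28.53
    endloop
  endfacet
  facet normal -0.9644 0.1775 0.1962
    outer loop
      vertex 0.72 8.85 0.00
      vertex 0.05 5.21 0.00
      vertex 6.00 6.00 28.53
    endloop
  endfacet
  facet normal -0.8848 -0.4226 0.1962
    outer loop
      vertex 0.05 5.21 0.00
      vertex 1.65 1.86 0.00
      vertex 6.00 6.00 28.53
    endloop
  endfacet
  facet normal -0.4647 -0.8635 0.1962
    outer loop
      vertex 1.65 1.86 0.00
      vertex 4.92 0.10 0.00
      vertex 6.00 6.00 28.53
    endloop
  endfacet
  facet normal 0.1298 -0.9720 0.1961
    outer loop
      vertex 4.92 0.10 0.00
      vertex 8.59 0.59 0.00
      vertex 6.00 6.00 28.53
    endloop
  endfacet
  facet normal 0.6760 -0.7103 0.1961
    outer loop
      vertex 8.59 0.59 0.00
      vertex 11.28 3.15 0.00
      vertex 6.00 6.00 28.53
    endloop
  endfacet
  facet normal 0.9644 -0.1775 0.1962
    outer loop
      vertex 11.28 3.15 0.00
      vertex 11.95 6.79 0.00
      vertex 6.00 6.00 28.53
    endloop
  endfacet
endsolid part

The G0 Z moves step by Δz≈5.71 mm. The G1 loops shrink linearly with z, so the solid tapers from its base footprint up to z≈28.5. Closing with a flat bottom cap and the tapered top and triangulating gives 18 facets — a regular 10-sided pyramid, base circumscribed radius ≈ 6 mm, apex at z ≈ 28.5 mm.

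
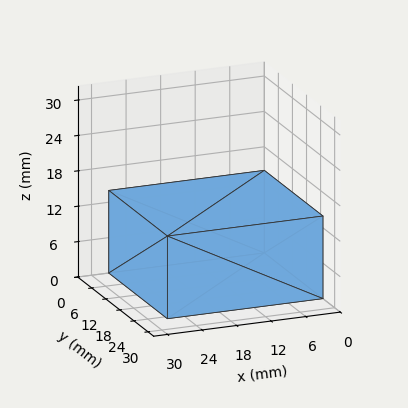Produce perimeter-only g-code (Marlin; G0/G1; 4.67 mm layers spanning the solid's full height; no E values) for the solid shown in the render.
Reading the render: the shape is a rectangular box, roughly 27 × 25 mm footprint and 14 mm tall (dimensions read to the nearest mm from the axis ticks). For the g-code, the solid's height is divided into equal slices at the stated Δz and each level perimeter traced with G1 moves after a G0 lift.

; perimeter-only toolpath
G21 ; units = mm
G90 ; absolute positioning
G28 ; home
; layer 1
G0 Z4.67
G0 X0.00 Y0.00
G1 X27.00 Y0.00
G1 X27.00 Y25.00
G1 X0.00 Y25.00
G1 X0.00 Y0.00
; layer 2
G0 Z9.33
G0 X0.00 Y0.00
G1 X27.00 Y0.00
G1 X27.00 Y25.00
G1 X0.00 Y25.00
G1 X0.00 Y0.00
; layer 3
G0 Z14.00
G0 X0.00 Y0.00
G1 X27.00 Y0.00
G1 X27.00 Y25.00
G1 X0.00 Y25.00
G1 X0.00 Y0.00
M2 ; end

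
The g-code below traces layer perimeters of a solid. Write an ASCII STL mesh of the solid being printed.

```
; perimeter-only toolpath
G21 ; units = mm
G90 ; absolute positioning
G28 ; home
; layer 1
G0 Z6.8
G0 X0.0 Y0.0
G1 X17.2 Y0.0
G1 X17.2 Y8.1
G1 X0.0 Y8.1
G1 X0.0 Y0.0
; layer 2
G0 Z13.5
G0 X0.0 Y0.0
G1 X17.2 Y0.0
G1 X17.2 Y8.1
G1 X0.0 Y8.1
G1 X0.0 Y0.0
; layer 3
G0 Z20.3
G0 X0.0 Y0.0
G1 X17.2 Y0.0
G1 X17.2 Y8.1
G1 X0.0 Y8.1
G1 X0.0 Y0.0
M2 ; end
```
solid part
  facet normal 0.0000 0.0000 -1.0000
    outer loop
      vertex 17.2 8.1 0.0
      vertex 17.2 0.0 0.0
      vertex 0.0 0.0 0.0
    endloop
  endfacet
  facet normal 0.0000 0.0000 -1.0000
    outer loop
      vertex 0.0 8.1 0.0
      vertex 17.2 8.1 0.0
      vertex 0.0 0.0 0.0
    endloop
  endfacet
  facet normal 0.0000 0.0000 1.0000
    outer loop
      vertex 0.0 0.0 20.3
      vertex 17.2 0.0 20.3
      vertex 17.2 8.1 20.3
    endloop
  endfacet
  facet normal 0.0000 0.0000 1.0000
    outer loop
      vertex 0.0 0.0 20.3
      vertex 17.2 8.1 20.3
      vertex 0.0 8.1 20.3
    endloop
  endfacet
  facet normal 0.0000 -1.0000 0.0000
    outer loop
      vertex 0.0 0.0 0.0
      vertex 17.2 0.0 0.0
      vertex 17.2 0.0 20.3
    endloop
  endfacet
  facet normal 0.0000 -1.0000 0.0000
    outer loop
      vertex 0.0 0.0 0.0
      vertex 17.2 0.0 20.3
      vertex 0.0 0.0 20.3
    endloop
  endfacet
  facet normal 0.0000 1.0000 0.0000
    outer loop
      vertex 17.2 8.1 20.3
      vertex 17.2 8.1 0.0
      vertex 0.0 8.1 0.0
    endloop
  endfacet
  facet normal 0.0000 1.0000 0.0000
    outer loop
      vertex 0.0 8.1 20.3
      vertex 17.2 8.1 20.3
      vertex 0.0 8.1 0.0
    endloop
  endfacet
  facet normal -1.0000 0.0000 0.0000
    outer loop
      vertex 0.0 8.1 20.3
      vertex 0.0 8.1 0.0
      vertex 0.0 0.0 0.0
    endloop
  endfacet
  facet normal -1.0000 0.0000 0.0000
    outer loop
      vertex 0.0 0.0 20.3
      vertex 0.0 8.1 20.3
      vertex 0.0 0.0 0.0
    endloop
  endfacet
  facet normal 1.0000 0.0000 0.0000
    outer loop
      vertex 17.2 0.0 0.0
      vertex 17.2 8.1 0.0
      vertex 17.2 8.1 20.3
    endloop
  endfacet
  facet normal 1.0000 0.0000 0.0000
    outer loop
      vertex 17.2 0.0 0.0
      vertex 17.2 8.1 20.3
      vertex 17.2 0.0 20.3
    endloop
  endfacet
endsolid part

The G0 Z moves step by Δz≈6.8 mm. Every layer's G1 loop is the same polygon, so the solid is a straight extrusion of it from z=0 to z≈20.3. Closing with flat bottom and top caps and triangulating gives 12 facets — a rectangular box, roughly 17.2 × 8.1 mm footprint and 20.3 mm tall.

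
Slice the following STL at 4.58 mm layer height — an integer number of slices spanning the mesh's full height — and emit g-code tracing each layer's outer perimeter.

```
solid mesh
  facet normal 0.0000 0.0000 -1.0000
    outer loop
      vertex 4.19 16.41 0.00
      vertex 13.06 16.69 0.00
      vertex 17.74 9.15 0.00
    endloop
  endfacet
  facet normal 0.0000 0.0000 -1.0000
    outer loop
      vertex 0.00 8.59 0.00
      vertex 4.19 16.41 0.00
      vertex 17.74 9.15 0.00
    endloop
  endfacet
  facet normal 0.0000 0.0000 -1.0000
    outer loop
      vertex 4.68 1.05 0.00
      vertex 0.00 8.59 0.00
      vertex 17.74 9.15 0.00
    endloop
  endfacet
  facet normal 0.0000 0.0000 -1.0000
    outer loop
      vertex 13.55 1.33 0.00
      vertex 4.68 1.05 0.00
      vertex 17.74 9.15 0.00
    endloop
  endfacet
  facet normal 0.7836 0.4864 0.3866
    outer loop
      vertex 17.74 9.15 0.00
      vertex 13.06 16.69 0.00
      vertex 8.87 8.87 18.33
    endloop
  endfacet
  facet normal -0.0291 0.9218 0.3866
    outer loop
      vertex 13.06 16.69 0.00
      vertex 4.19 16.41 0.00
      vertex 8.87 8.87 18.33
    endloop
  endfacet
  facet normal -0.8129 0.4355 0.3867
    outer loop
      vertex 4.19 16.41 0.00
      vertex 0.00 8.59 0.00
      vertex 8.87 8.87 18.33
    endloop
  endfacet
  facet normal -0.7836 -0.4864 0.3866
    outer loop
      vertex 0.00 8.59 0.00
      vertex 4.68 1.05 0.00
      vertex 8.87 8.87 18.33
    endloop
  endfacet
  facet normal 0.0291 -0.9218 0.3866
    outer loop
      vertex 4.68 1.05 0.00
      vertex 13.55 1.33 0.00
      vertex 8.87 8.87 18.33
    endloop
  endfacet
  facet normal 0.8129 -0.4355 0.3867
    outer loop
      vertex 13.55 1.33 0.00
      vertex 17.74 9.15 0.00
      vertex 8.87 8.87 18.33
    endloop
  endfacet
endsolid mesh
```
; perimeter-only toolpath
G21 ; units = mm
G90 ; absolute positioning
G28 ; home
; layer 1
G0 Z4.58
G0 X15.52 Y9.08
G1 X12.01 Y14.74
G1 X5.36 Y14.53
G1 X2.22 Y8.66
G1 X5.73 Y3.00
G1 X12.38 Y3.21
G1 X15.52 Y9.08
; layer 2
G0 Z9.16
G0 X13.30 Y9.01
G1 X10.96 Y12.78
G1 X6.53 Y12.64
G1 X4.43 Y8.73
G1 X6.77 Y4.96
G1 X11.21 Y5.10
G1 X13.30 Y9.01
; layer 3
G0 Z13.75
G0 X11.09 Y8.94
G1 X9.92 Y10.82
G1 X7.70 Y10.75
G1 X6.65 Y8.80
G1 X7.82 Y6.92
G1 X10.04 Y6.98
G1 X11.09 Y8.94
M2 ; end

The solid is a regular 6-sided pyramid, base circumscribed radius ≈ 8.87 mm, apex at z ≈ 18.3 mm. Slicing at Δz = 4.58 mm — 4 equal slices spanning the solid's height, so layer i sits at z = i·h/4 — gives 3 non-empty perimeters. Each is a 6-segment closed polygon; G0 lifts to the layer z and rapids to the start vertex, then G1 traces the edges. The cross-section shrinks linearly with z (the slice at the apex is degenerate and omitted).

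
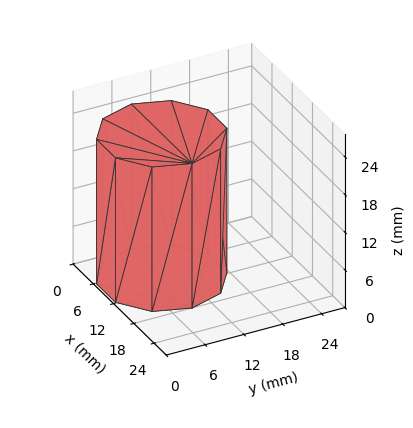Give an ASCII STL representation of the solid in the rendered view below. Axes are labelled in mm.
Reading the render: the shape is a regular 10-sided prism (a cylinder approximated with 10 flat sides), circumscribed radius ≈ 9 mm, height ≈ 23 mm (dimensions read to the nearest mm from the axis ticks). For the STL, each face is triangulated and given an outward normal.

solid part
  facet normal 0.0000 0.0000 -1.0000
    outer loop
      vertex 11.8 17.6 0.0
      vertex 16.3 14.3 0.0
      vertex 18.0 9.0 0.0
    endloop
  endfacet
  facet normal 0.0000 0.0000 -1.0000
    outer loop
      vertex 6.2 17.6 0.0
      vertex 11.8 17.6 0.0
      vertex 18.0 9.0 0.0
    endloop
  endfacet
  facet normal 0.0000 0.0000 -1.0000
    outer loop
      vertex 1.7 14.3 0.0
      vertex 6.2 17.6 0.0
      vertex 18.0 9.0 0.0
    endloop
  endfacet
  facet normal 0.0000 0.0000 -1.0000
    outer loop
      vertex 0.0 9.0 0.0
      vertex 1.7 14.3 0.0
      vertex 18.0 9.0 0.0
    endloop
  endfacet
  facet normal 0.0000 0.0000 -1.0000
    outer loop
      vertex 1.7 3.7 0.0
      vertex 0.0 9.0 0.0
      vertex 18.0 9.0 0.0
    endloop
  endfacet
  facet normal 0.0000 0.0000 -1.0000
    outer loop
      vertex 6.2 0.4 0.0
      vertex 1.7 3.7 0.0
      vertex 18.0 9.0 0.0
    endloop
  endfacet
  facet normal 0.0000 0.0000 -1.0000
    outer loop
      vertex 11.8 0.4 0.0
      vertex 6.2 0.4 0.0
      vertex 18.0 9.0 0.0
    endloop
  endfacet
  facet normal 0.0000 0.0000 -1.0000
    outer loop
      vertex 16.3 3.7 0.0
      vertex 11.8 0.4 0.0
      vertex 18.0 9.0 0.0
    endloop
  endfacet
  facet normal 0.0000 0.0000 1.0000
    outer loop
      vertex 18.0 9.0 23.0
      vertex 16.3 14.3 23.0
      vertex 11.8 17.6 23.0
    endloop
  endfacet
  facet normal 0.0000 0.0000 1.0000
    outer loop
      vertex 18.0 9.0 23.0
      vertex 11.8 17.6 23.0
      vertex 6.2 17.6 23.0
    endloop
  endfacet
  facet normal 0.0000 0.0000 1.0000
    outer loop
      vertex 18.0 9.0 23.0
      vertex 6.2 17.6 23.0
      vertex 1.7 14.3 23.0
    endloop
  endfacet
  facet normal 0.0000 0.0000 1.0000
    outer loop
      vertex 18.0 9.0 23.0
      vertex 1.7 14.3 23.0
      vertex 0.0 9.0 23.0
    endloop
  endfacet
  facet normal 0.0000 0.0000 1.0000
    outer loop
      vertex 18.0 9.0 23.0
      vertex 0.0 9.0 23.0
      vertex 1.7 3.7 23.0
    endloop
  endfacet
  facet normal 0.0000 0.0000 1.0000
    outer loop
      vertex 18.0 9.0 23.0
      vertex 1.7 3.7 23.0
      vertex 6.2 0.4 23.0
    endloop
  endfacet
  facet normal 0.0000 0.0000 1.0000
    outer loop
      vertex 18.0 9.0 23.0
      vertex 6.2 0.4 23.0
      vertex 11.8 0.4 23.0
    endloop
  endfacet
  facet normal 0.0000 0.0000 1.0000
    outer loop
      vertex 18.0 9.0 23.0
      vertex 11.8 0.4 23.0
      vertex 16.3 3.7 23.0
    endloop
  endfacet
  facet normal 0.9522 0.3054 0.0000
    outer loop
      vertex 18.0 9.0 0.0
      vertex 16.3 14.3 0.0
      vertex 16.3 14.3 23.0
    endloop
  endfacet
  facet normal 0.9522 0.3054 0.0000
    outer loop
      vertex 18.0 9.0 0.0
      vertex 16.3 14.3 23.0
      vertex 18.0 9.0 23.0
    endloop
  endfacet
  facet normal 0.5914 0.8064 0.0000
    outer loop
      vertex 16.3 14.3 0.0
      vertex 11.8 17.6 0.0
      vertex 11.8 17.6 23.0
    endloop
  endfacet
  facet normal 0.5914 0.8064 0.0000
    outer loop
      vertex 16.3 14.3 0.0
      vertex 11.8 17.6 23.0
      vertex 16.3 14.3 23.0
    endloop
  endfacet
  facet normal 0.0000 1.0000 0.0000
    outer loop
      vertex 11.8 17.6 0.0
      vertex 6.2 17.6 0.0
      vertex 6.2 17.6 23.0
    endloop
  endfacet
  facet normal 0.0000 1.0000 0.0000
    outer loop
      vertex 11.8 17.6 0.0
      vertex 6.2 17.6 23.0
      vertex 11.8 17.6 23.0
    endloop
  endfacet
  facet normal -0.5914 0.8064 0.0000
    outer loop
      vertex 6.2 17.6 0.0
      vertex 1.7 14.3 0.0
      vertex 1.7 14.3 23.0
    endloop
  endfacet
  facet normal -0.5914 0.8064 0.0000
    outer loop
      vertex 6.2 17.6 0.0
      vertex 1.7 14.3 23.0
      vertex 6.2 17.6 23.0
    endloop
  endfacet
  facet normal -0.9522 0.3054 0.0000
    outer loop
      vertex 1.7 14.3 0.0
      vertex 0.0 9.0 0.0
      vertex 0.0 9.0 23.0
    endloop
  endfacet
  facet normal -0.9522 0.3054 0.0000
    outer loop
      vertex 1.7 14.3 0.0
      vertex 0.0 9.0 23.0
      vertex 1.7 14.3 23.0
    endloop
  endfacet
  facet normal -0.9522 -0.3054 0.0000
    outer loop
      vertex 0.0 9.0 0.0
      vertex 1.7 3.7 0.0
      vertex 1.7 3.7 23.0
    endloop
  endfacet
  facet normal -0.9522 -0.3054 0.0000
    outer loop
      vertex 0.0 9.0 0.0
      vertex 1.7 3.7 23.0
      vertex 0.0 9.0 23.0
    endloop
  endfacet
  facet normal -0.5914 -0.8064 0.0000
    outer loop
      vertex 1.7 3.7 0.0
      vertex 6.2 0.4 0.0
      vertex 6.2 0.4 23.0
    endloop
  endfacet
  facet normal -0.5914 -0.8064 0.0000
    outer loop
      vertex 1.7 3.7 0.0
      vertex 6.2 0.4 23.0
      vertex 1.7 3.7 23.0
    endloop
  endfacet
  facet normal 0.0000 -1.0000 0.0000
    outer loop
      vertex 6.2 0.4 0.0
      vertex 11.8 0.4 0.0
      vertex 11.8 0.4 23.0
    endloop
  endfacet
  facet normal 0.0000 -1.0000 0.0000
    outer loop
      vertex 6.2 0.4 0.0
      vertex 11.8 0.4 23.0
      vertex 6.2 0.4 23.0
    endloop
  endfacet
  facet normal 0.5914 -0.8064 0.0000
    outer loop
      vertex 11.8 0.4 0.0
      vertex 16.3 3.7 0.0
      vertex 16.3 3.7 23.0
    endloop
  endfacet
  facet normal 0.5914 -0.8064 0.0000
    outer loop
      vertex 11.8 0.4 0.0
      vertex 16.3 3.7 23.0
      vertex 11.8 0.4 23.0
    endloop
  endfacet
  facet normal 0.9522 -0.3054 0.0000
    outer loop
      vertex 16.3 3.7 0.0
      vertex 18.0 9.0 0.0
      vertex 18.0 9.0 23.0
    endloop
  endfacet
  facet normal 0.9522 -0.3054 0.0000
    outer loop
      vertex 16.3 3.7 0.0
      vertex 18.0 9.0 23.0
      vertex 16.3 3.7 23.0
    endloop
  endfacet
endsolid part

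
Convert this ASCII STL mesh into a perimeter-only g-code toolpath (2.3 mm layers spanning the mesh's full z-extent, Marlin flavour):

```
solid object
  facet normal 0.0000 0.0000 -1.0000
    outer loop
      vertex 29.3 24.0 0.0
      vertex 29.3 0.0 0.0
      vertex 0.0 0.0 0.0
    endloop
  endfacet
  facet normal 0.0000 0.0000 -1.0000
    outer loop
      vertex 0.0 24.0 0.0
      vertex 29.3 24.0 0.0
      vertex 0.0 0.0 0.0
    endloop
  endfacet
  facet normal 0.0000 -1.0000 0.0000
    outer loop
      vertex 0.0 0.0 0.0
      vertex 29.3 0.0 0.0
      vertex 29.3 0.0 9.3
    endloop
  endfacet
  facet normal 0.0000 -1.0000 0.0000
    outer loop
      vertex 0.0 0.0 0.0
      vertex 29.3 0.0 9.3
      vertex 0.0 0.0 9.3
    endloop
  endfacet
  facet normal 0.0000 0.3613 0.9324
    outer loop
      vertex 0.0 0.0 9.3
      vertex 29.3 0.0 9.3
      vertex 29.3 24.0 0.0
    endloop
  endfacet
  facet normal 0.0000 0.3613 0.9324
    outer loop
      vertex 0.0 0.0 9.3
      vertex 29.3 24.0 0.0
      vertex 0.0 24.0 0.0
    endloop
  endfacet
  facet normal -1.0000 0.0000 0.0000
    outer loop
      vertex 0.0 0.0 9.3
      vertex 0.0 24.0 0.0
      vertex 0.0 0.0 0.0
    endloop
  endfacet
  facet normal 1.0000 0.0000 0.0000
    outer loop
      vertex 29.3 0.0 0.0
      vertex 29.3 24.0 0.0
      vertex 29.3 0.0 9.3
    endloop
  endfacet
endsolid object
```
; perimeter-only toolpath
G21 ; units = mm
G90 ; absolute positioning
G28 ; home
; layer 1
G0 Z2.3
G0 X0.0 Y0.0
G1 X29.3 Y0.0
G1 X29.3 Y18.0
G1 X0.0 Y18.0
G1 X0.0 Y0.0
; layer 2
G0 Z4.7
G0 X0.0 Y0.0
G1 X29.3 Y0.0
G1 X29.3 Y12.0
G1 X0.0 Y12.0
G1 X0.0 Y0.0
; layer 3
G0 Z7.0
G0 X0.0 Y0.0
G1 X29.3 Y0.0
G1 X29.3 Y6.0
G1 X0.0 Y6.0
G1 X0.0 Y0.0
M2 ; end

The solid is a wedge (ramp): 29.3 × 24 mm base, rising to 9.3 mm along the y=0 edge and sloping linearly to z=0 at y=24. Slicing at Δz = 2.3 mm — 4 equal slices spanning the solid's height, so layer i sits at z = i·h/4 — gives 3 non-empty perimeters. Each is a 4-segment closed polygon; G0 lifts to the layer z and rapids to the start vertex, then G1 traces the edges. The cross-section shrinks linearly with z (the slice at the apex is degenerate and omitted).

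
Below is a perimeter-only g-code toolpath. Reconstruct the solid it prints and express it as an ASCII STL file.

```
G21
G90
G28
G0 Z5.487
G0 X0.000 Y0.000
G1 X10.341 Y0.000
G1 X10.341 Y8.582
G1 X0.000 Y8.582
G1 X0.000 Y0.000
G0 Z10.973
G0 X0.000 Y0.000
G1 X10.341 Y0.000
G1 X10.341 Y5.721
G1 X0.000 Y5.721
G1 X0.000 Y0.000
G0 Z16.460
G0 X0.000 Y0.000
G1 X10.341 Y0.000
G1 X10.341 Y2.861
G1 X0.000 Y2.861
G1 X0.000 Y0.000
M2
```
solid part
  facet normal 0.0000 0.0000 -1.0000
    outer loop
      vertex 10.341 11.442 0.000
      vertex 10.341 0.000 0.000
      vertex 0.000 0.000 0.000
    endloop
  endfacet
  facet normal 0.0000 0.0000 -1.0000
    outer loop
      vertex 0.000 11.442 0.000
      vertex 10.341 11.442 0.000
      vertex 0.000 0.000 0.000
    endloop
  endfacet
  facet normal 0.0000 -1.0000 0.0000
    outer loop
      vertex 0.000 0.000 0.000
      vertex 10.341 0.000 0.000
      vertex 10.341 0.000 21.947
    endloop
  endfacet
  facet normal 0.0000 -1.0000 0.0000
    outer loop
      vertex 0.000 0.000 0.000
      vertex 10.341 0.000 21.947
      vertex 0.000 0.000 21.947
    endloop
  endfacet
  facet normal 0.0000 0.8867 0.4623
    outer loop
      vertex 0.000 0.000 21.947
      vertex 10.341 0.000 21.947
      vertex 10.341 11.442 0.000
    endloop
  endfacet
  facet normal 0.0000 0.8867 0.4623
    outer loop
      vertex 0.000 0.000 21.947
      vertex 10.341 11.442 0.000
      vertex 0.000 11.442 0.000
    endloop
  endfacet
  facet normal -1.0000 0.0000 0.0000
    outer loop
      vertex 0.000 0.000 21.947
      vertex 0.000 11.442 0.000
      vertex 0.000 0.000 0.000
    endloop
  endfacet
  facet normal 1.0000 0.0000 0.0000
    outer loop
      vertex 10.341 0.000 0.000
      vertex 10.341 11.442 0.000
      vertex 10.341 0.000 21.947
    endloop
  endfacet
endsolid part

The G0 Z moves step by Δz≈5.487 mm. The G1 loops shrink linearly with z, so the solid tapers from its base footprint up to z≈21.9. Closing with a flat bottom cap and the tapered top and triangulating gives 8 facets — a wedge (ramp): 10.3 × 11.4 mm base, rising to 21.9 mm along the y=0 edge and sloping linearly to z=0 at y=11.4.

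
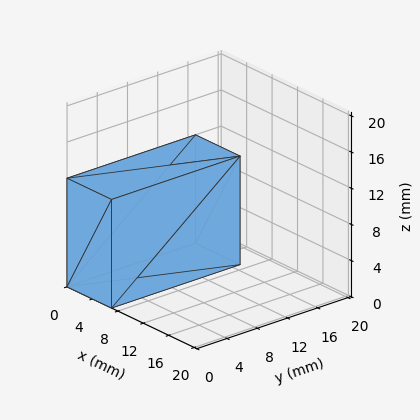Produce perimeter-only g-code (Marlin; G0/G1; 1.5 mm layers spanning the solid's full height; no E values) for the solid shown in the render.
Reading the render: the shape is a rectangular box, roughly 7 × 17 mm footprint and 12 mm tall (dimensions read to the nearest mm from the axis ticks). For the g-code, the solid's height is divided into equal slices at the stated Δz and each level perimeter traced with G1 moves after a G0 lift.

; perimeter-only toolpath
G21 ; units = mm
G90 ; absolute positioning
G28 ; home
; layer 1
G0 Z1.5
G0 X0.0 Y0.0
G1 X7.0 Y0.0
G1 X7.0 Y17.0
G1 X0.0 Y17.0
G1 X0.0 Y0.0
; layer 2
G0 Z3.0
G0 X0.0 Y0.0
G1 X7.0 Y0.0
G1 X7.0 Y17.0
G1 X0.0 Y17.0
G1 X0.0 Y0.0
; layer 3
G0 Z4.5
G0 X0.0 Y0.0
G1 X7.0 Y0.0
G1 X7.0 Y17.0
G1 X0.0 Y17.0
G1 X0.0 Y0.0
; layer 4
G0 Z6.0
G0 X0.0 Y0.0
G1 X7.0 Y0.0
G1 X7.0 Y17.0
G1 X0.0 Y17.0
G1 X0.0 Y0.0
; layer 5
G0 Z7.5
G0 X0.0 Y0.0
G1 X7.0 Y0.0
G1 X7.0 Y17.0
G1 X0.0 Y17.0
G1 X0.0 Y0.0
; layer 6
G0 Z9.0
G0 X0.0 Y0.0
G1 X7.0 Y0.0
G1 X7.0 Y17.0
G1 X0.0 Y17.0
G1 X0.0 Y0.0
; layer 7
G0 Z10.5
G0 X0.0 Y0.0
G1 X7.0 Y0.0
G1 X7.0 Y17.0
G1 X0.0 Y17.0
G1 X0.0 Y0.0
; layer 8
G0 Z12.0
G0 X0.0 Y0.0
G1 X7.0 Y0.0
G1 X7.0 Y17.0
G1 X0.0 Y17.0
G1 X0.0 Y0.0
M2 ; end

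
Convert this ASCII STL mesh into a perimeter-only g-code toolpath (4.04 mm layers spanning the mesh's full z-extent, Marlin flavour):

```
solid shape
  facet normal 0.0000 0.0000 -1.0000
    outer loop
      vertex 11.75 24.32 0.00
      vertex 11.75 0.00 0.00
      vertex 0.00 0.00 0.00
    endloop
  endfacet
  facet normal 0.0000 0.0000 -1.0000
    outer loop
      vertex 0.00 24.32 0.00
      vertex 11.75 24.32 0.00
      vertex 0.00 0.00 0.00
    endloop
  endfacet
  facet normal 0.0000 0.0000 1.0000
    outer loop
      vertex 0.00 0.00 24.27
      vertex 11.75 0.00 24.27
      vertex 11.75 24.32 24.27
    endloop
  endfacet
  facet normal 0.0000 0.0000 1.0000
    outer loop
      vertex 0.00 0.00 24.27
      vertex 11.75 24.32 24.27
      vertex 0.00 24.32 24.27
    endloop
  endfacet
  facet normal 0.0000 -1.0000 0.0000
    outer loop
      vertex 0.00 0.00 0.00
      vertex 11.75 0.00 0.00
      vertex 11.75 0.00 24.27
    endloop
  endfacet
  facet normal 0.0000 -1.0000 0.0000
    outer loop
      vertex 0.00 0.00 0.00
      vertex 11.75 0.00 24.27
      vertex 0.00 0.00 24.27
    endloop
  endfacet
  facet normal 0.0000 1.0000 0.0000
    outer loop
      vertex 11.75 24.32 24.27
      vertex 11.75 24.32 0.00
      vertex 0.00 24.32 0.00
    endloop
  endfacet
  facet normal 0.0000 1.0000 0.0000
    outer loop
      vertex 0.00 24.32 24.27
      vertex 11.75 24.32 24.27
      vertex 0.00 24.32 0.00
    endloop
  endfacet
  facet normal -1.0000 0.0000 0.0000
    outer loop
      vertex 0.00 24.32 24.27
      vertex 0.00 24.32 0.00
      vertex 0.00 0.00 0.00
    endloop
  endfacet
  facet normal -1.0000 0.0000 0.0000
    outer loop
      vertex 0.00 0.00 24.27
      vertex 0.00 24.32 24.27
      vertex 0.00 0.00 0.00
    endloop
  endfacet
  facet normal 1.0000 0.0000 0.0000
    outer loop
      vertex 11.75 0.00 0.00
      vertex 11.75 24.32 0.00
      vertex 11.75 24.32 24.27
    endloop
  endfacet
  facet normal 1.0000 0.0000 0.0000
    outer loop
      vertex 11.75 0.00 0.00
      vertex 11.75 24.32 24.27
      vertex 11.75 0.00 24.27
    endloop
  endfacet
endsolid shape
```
; perimeter-only toolpath
G21 ; units = mm
G90 ; absolute positioning
G28 ; home
; layer 1
G0 Z4.04
G0 X0.00 Y0.00
G1 X11.75 Y0.00
G1 X11.75 Y24.32
G1 X0.00 Y24.32
G1 X0.00 Y0.00
; layer 2
G0 Z8.09
G0 X0.00 Y0.00
G1 X11.75 Y0.00
G1 X11.75 Y24.32
G1 X0.00 Y24.32
G1 X0.00 Y0.00
; layer 3
G0 Z12.13
G0 X0.00 Y0.00
G1 X11.75 Y0.00
G1 X11.75 Y24.32
G1 X0.00 Y24.32
G1 X0.00 Y0.00
; layer 4
G0 Z16.18
G0 X0.00 Y0.00
G1 X11.75 Y0.00
G1 X11.75 Y24.32
G1 X0.00 Y24.32
G1 X0.00 Y0.00
; layer 5
G0 Z20.23
G0 X0.00 Y0.00
G1 X11.75 Y0.00
G1 X11.75 Y24.32
G1 X0.00 Y24.32
G1 X0.00 Y0.00
; layer 6
G0 Z24.27
G0 X0.00 Y0.00
G1 X11.75 Y0.00
G1 X11.75 Y24.32
G1 X0.00 Y24.32
G1 X0.00 Y0.00
M2 ; end

The solid is a rectangular box, roughly 11.8 × 24.3 mm footprint and 24.3 mm tall. Slicing at Δz = 4.04 mm — 6 equal slices spanning the solid's height, so layer i sits at z = i·h/6 — gives 6 non-empty perimeters. Each is a 4-segment closed polygon; G0 lifts to the layer z and rapids to the start vertex, then G1 traces the edges.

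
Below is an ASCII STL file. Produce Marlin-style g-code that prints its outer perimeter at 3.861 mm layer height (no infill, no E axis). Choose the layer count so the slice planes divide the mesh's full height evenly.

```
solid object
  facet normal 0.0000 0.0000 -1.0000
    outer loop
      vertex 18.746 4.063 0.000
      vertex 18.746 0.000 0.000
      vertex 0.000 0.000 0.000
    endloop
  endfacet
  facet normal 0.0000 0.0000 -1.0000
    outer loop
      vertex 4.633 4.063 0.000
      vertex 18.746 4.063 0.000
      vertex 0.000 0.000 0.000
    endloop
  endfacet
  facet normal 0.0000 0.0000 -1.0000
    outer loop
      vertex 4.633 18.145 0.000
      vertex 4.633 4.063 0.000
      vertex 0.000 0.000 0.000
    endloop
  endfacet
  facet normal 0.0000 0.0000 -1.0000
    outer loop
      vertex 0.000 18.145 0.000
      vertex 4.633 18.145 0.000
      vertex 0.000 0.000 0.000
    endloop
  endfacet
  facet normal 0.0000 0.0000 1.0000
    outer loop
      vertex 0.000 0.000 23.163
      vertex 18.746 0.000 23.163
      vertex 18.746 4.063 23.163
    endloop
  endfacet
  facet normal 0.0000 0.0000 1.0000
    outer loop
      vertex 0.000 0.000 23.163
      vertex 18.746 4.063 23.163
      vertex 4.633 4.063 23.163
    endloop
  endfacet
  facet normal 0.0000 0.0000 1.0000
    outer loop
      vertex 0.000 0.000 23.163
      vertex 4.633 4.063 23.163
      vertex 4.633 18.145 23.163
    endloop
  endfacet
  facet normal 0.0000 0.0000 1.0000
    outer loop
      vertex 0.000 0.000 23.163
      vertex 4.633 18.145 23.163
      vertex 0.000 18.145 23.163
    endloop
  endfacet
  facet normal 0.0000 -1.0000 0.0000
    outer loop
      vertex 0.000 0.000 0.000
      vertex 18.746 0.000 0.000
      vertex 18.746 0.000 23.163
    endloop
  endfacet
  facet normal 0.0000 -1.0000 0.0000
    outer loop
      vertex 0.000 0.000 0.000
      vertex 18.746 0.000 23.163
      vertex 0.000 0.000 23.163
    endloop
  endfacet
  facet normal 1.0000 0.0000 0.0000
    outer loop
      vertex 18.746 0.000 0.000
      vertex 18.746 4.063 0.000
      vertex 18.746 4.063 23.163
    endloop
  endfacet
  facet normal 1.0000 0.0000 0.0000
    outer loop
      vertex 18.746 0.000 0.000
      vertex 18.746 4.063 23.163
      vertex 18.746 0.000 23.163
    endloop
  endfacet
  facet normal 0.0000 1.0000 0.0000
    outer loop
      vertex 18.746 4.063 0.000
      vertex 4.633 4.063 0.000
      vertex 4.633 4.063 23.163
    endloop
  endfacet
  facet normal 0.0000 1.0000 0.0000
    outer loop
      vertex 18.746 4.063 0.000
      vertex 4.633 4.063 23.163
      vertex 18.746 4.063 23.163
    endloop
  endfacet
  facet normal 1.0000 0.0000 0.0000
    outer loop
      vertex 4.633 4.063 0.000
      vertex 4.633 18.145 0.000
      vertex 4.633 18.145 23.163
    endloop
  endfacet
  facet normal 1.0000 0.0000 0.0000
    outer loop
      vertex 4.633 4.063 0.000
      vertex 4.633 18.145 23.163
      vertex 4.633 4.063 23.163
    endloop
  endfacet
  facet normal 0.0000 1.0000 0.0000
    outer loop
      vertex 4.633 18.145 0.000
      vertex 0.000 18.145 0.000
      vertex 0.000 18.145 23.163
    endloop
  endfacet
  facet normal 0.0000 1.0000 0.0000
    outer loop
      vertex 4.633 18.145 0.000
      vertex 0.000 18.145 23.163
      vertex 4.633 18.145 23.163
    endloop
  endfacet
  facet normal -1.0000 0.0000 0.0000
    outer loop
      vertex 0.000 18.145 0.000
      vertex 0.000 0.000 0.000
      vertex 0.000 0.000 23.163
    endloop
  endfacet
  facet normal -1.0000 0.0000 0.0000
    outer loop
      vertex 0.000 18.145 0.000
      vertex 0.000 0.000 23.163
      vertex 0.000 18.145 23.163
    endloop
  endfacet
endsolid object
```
; perimeter-only toolpath
G21 ; units = mm
G90 ; absolute positioning
G28 ; home
; layer 1
G0 Z3.861
G0 X0.000 Y0.000
G1 X18.746 Y0.000
G1 X18.746 Y4.063
G1 X4.633 Y4.063
G1 X4.633 Y18.145
G1 X0.000 Y18.145
G1 X0.000 Y0.000
; layer 2
G0 Z7.721
G0 X0.000 Y0.000
G1 X18.746 Y0.000
G1 X18.746 Y4.063
G1 X4.633 Y4.063
G1 X4.633 Y18.145
G1 X0.000 Y18.145
G1 X0.000 Y0.000
; layer 3
G0 Z11.582
G0 X0.000 Y0.000
G1 X18.746 Y0.000
G1 X18.746 Y4.063
G1 X4.633 Y4.063
G1 X4.633 Y18.145
G1 X0.000 Y18.145
G1 X0.000 Y0.000
; layer 4
G0 Z15.442
G0 X0.000 Y0.000
G1 X18.746 Y0.000
G1 X18.746 Y4.063
G1 X4.633 Y4.063
G1 X4.633 Y18.145
G1 X0.000 Y18.145
G1 X0.000 Y0.000
; layer 5
G0 Z19.303
G0 X0.000 Y0.000
G1 X18.746 Y0.000
G1 X18.746 Y4.063
G1 X4.633 Y4.063
G1 X4.633 Y18.145
G1 X0.000 Y18.145
G1 X0.000 Y0.000
; layer 6
G0 Z23.163
G0 X0.000 Y0.000
G1 X18.746 Y0.000
G1 X18.746 Y4.063
G1 X4.633 Y4.063
G1 X4.633 Y18.145
G1 X0.000 Y18.145
G1 X0.000 Y0.000
M2 ; end

The solid is an L-shaped prism: outer 18.7 × 18.1 mm, arm thicknesses ≈ 4.06 mm (horizontal) and 4.63 mm (vertical), extruded 23.2 mm in z. Slicing at Δz = 3.861 mm — 6 equal slices spanning the solid's height, so layer i sits at z = i·h/6 — gives 6 non-empty perimeters. Each is a 6-segment closed polygon; G0 lifts to the layer z and rapids to the start vertex, then G1 traces the edges.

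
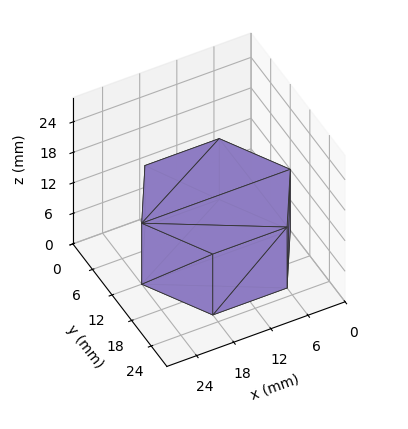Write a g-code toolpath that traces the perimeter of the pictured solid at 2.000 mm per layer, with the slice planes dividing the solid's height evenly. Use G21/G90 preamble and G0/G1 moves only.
Reading the render: the shape is a regular 6-sided prism (a cylinder approximated with 6 flat sides), circumscribed radius ≈ 12 mm, height ≈ 12 mm (dimensions read to the nearest mm from the axis ticks). For the g-code, the solid's height is divided into equal slices at the stated Δz and each level perimeter traced with G1 moves after a G0 lift.

; perimeter-only toolpath
G21 ; units = mm
G90 ; absolute positioning
G28 ; home
; layer 1
G0 Z2.000
G0 X24.000 Y12.000
G1 X18.000 Y22.392
G1 X6.000 Y22.392
G1 X0.000 Y12.000
G1 X6.000 Y1.608
G1 X18.000 Y1.608
G1 X24.000 Y12.000
; layer 2
G0 Z4.000
G0 X24.000 Y12.000
G1 X18.000 Y22.392
G1 X6.000 Y22.392
G1 X0.000 Y12.000
G1 X6.000 Y1.608
G1 X18.000 Y1.608
G1 X24.000 Y12.000
; layer 3
G0 Z6.000
G0 X24.000 Y12.000
G1 X18.000 Y22.392
G1 X6.000 Y22.392
G1 X0.000 Y12.000
G1 X6.000 Y1.608
G1 X18.000 Y1.608
G1 X24.000 Y12.000
; layer 4
G0 Z8.000
G0 X24.000 Y12.000
G1 X18.000 Y22.392
G1 X6.000 Y22.392
G1 X0.000 Y12.000
G1 X6.000 Y1.608
G1 X18.000 Y1.608
G1 X24.000 Y12.000
; layer 5
G0 Z10.000
G0 X24.000 Y12.000
G1 X18.000 Y22.392
G1 X6.000 Y22.392
G1 X0.000 Y12.000
G1 X6.000 Y1.608
G1 X18.000 Y1.608
G1 X24.000 Y12.000
; layer 6
G0 Z12.000
G0 X24.000 Y12.000
G1 X18.000 Y22.392
G1 X6.000 Y22.392
G1 X0.000 Y12.000
G1 X6.000 Y1.608
G1 X18.000 Y1.608
G1 X24.000 Y12.000
M2 ; end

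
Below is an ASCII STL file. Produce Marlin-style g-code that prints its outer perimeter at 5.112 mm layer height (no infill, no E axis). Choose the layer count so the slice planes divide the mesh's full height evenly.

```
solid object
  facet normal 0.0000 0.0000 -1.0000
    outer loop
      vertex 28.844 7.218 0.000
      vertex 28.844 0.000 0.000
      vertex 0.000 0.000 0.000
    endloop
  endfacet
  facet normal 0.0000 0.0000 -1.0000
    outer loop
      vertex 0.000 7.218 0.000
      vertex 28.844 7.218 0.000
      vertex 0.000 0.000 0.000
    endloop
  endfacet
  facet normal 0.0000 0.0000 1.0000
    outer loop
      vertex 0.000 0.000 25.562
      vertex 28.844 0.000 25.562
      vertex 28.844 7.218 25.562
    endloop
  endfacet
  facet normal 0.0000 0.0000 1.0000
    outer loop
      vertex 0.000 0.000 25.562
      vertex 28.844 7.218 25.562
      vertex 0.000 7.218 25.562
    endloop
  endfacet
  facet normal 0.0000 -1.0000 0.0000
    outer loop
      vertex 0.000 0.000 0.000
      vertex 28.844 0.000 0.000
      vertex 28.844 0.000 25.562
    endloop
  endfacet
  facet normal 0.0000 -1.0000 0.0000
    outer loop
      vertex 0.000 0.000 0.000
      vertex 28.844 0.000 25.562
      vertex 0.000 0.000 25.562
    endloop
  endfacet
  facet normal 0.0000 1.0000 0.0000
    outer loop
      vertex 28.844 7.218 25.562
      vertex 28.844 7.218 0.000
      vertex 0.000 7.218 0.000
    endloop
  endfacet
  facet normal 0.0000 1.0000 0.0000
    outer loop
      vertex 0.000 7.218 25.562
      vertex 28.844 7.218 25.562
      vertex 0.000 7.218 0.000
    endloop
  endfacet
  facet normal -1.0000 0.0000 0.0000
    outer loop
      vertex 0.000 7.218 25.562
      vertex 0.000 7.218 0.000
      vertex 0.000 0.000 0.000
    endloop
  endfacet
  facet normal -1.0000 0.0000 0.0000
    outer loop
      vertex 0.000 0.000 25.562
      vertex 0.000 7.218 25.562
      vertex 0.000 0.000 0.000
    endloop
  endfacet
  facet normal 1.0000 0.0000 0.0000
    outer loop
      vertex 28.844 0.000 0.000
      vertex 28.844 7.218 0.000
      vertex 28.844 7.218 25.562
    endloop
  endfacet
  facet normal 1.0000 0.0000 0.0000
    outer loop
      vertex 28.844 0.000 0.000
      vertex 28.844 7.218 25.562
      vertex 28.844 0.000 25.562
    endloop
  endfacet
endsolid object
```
; perimeter-only toolpath
G21 ; units = mm
G90 ; absolute positioning
G28 ; home
; layer 1
G0 Z5.112
G0 X0.000 Y0.000
G1 X28.844 Y0.000
G1 X28.844 Y7.218
G1 X0.000 Y7.218
G1 X0.000 Y0.000
; layer 2
G0 Z10.225
G0 X0.000 Y0.000
G1 X28.844 Y0.000
G1 X28.844 Y7.218
G1 X0.000 Y7.218
G1 X0.000 Y0.000
; layer 3
G0 Z15.337
G0 X0.000 Y0.000
G1 X28.844 Y0.000
G1 X28.844 Y7.218
G1 X0.000 Y7.218
G1 X0.000 Y0.000
; layer 4
G0 Z20.450
G0 X0.000 Y0.000
G1 X28.844 Y0.000
G1 X28.844 Y7.218
G1 X0.000 Y7.218
G1 X0.000 Y0.000
; layer 5
G0 Z25.562
G0 X0.000 Y0.000
G1 X28.844 Y0.000
G1 X28.844 Y7.218
G1 X0.000 Y7.218
G1 X0.000 Y0.000
M2 ; end

The solid is a rectangular box, roughly 28.8 × 7.22 mm footprint and 25.6 mm tall. Slicing at Δz = 5.112 mm — 5 equal slices spanning the solid's height, so layer i sits at z = i·h/5 — gives 5 non-empty perimeters. Each is a 4-segment closed polygon; G0 lifts to the layer z and rapids to the start vertex, then G1 traces the edges.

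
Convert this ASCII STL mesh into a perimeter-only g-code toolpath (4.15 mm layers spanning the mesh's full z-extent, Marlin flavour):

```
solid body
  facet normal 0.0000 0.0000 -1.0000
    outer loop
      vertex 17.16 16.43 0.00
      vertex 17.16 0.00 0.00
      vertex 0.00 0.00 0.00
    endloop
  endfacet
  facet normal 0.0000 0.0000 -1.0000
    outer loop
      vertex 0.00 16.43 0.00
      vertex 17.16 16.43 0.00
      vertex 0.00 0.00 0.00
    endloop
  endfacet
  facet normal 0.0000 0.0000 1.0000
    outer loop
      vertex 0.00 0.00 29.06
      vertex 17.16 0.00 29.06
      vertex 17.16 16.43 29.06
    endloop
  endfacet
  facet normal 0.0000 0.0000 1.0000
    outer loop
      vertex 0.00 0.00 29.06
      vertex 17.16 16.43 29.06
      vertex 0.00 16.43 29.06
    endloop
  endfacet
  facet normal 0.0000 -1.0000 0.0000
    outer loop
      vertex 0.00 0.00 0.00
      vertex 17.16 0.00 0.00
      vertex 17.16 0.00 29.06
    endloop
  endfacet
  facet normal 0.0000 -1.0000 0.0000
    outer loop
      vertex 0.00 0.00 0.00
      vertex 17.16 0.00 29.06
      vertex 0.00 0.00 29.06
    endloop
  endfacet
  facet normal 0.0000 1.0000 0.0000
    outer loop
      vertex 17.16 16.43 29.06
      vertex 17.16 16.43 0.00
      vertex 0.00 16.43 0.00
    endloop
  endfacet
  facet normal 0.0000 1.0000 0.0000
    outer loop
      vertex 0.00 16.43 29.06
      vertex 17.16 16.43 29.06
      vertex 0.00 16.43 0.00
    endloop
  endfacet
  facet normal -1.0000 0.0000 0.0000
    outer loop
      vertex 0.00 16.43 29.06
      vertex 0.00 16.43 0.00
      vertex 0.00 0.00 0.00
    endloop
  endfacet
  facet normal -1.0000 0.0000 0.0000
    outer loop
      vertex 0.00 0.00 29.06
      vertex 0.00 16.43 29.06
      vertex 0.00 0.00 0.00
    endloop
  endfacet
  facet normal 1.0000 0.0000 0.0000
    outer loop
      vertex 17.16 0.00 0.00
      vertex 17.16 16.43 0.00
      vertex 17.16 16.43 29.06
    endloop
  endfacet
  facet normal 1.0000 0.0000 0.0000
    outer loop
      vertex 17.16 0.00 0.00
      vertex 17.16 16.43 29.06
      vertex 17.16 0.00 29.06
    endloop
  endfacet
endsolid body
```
; perimeter-only toolpath
G21 ; units = mm
G90 ; absolute positioning
G28 ; home
; layer 1
G0 Z4.15
G0 X0.00 Y0.00
G1 X17.16 Y0.00
G1 X17.16 Y16.43
G1 X0.00 Y16.43
G1 X0.00 Y0.00
; layer 2
G0 Z8.30
G0 X0.00 Y0.00
G1 X17.16 Y0.00
G1 X17.16 Y16.43
G1 X0.00 Y16.43
G1 X0.00 Y0.00
; layer 3
G0 Z12.45
G0 X0.00 Y0.00
G1 X17.16 Y0.00
G1 X17.16 Y16.43
G1 X0.00 Y16.43
G1 X0.00 Y0.00
; layer 4
G0 Z16.61
G0 X0.00 Y0.00
G1 X17.16 Y0.00
G1 X17.16 Y16.43
G1 X0.00 Y16.43
G1 X0.00 Y0.00
; layer 5
G0 Z20.76
G0 X0.00 Y0.00
G1 X17.16 Y0.00
G1 X17.16 Y16.43
G1 X0.00 Y16.43
G1 X0.00 Y0.00
; layer 6
G0 Z24.91
G0 X0.00 Y0.00
G1 X17.16 Y0.00
G1 X17.16 Y16.43
G1 X0.00 Y16.43
G1 X0.00 Y0.00
; layer 7
G0 Z29.06
G0 X0.00 Y0.00
G1 X17.16 Y0.00
G1 X17.16 Y16.43
G1 X0.00 Y16.43
G1 X0.00 Y0.00
M2 ; end

The solid is a rectangular box, roughly 17.2 × 16.4 mm footprint and 29.1 mm tall. Slicing at Δz = 4.15 mm — 7 equal slices spanning the solid's height, so layer i sits at z = i·h/7 — gives 7 non-empty perimeters. Each is a 4-segment closed polygon; G0 lifts to the layer z and rapids to the start vertex, then G1 traces the edges.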